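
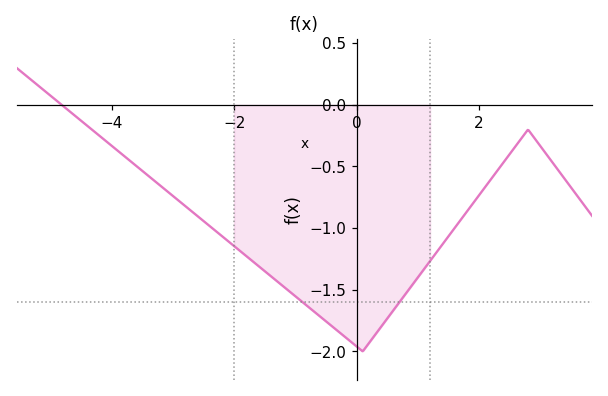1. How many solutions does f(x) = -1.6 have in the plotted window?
2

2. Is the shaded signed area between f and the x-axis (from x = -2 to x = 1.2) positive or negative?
negative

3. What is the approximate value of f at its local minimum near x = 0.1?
-2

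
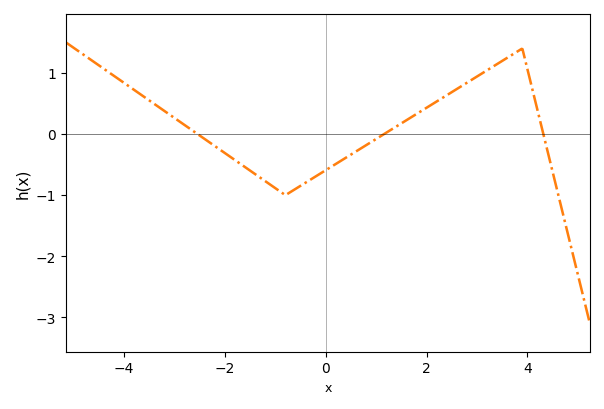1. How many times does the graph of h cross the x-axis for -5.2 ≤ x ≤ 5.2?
3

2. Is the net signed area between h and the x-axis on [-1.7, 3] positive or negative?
negative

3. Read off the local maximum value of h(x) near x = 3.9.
1.4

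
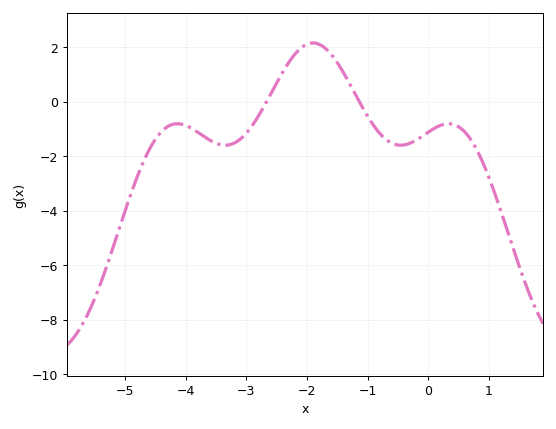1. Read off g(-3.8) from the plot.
-1.13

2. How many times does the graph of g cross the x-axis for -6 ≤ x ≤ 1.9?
2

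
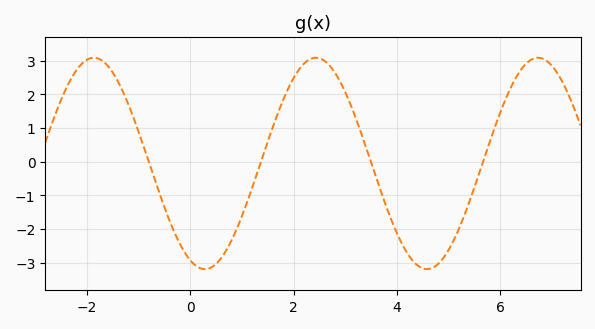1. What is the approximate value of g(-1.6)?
2.85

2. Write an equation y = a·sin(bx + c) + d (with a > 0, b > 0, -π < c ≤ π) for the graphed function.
y = 3.14sin(1.46x - 1.98) - 0.05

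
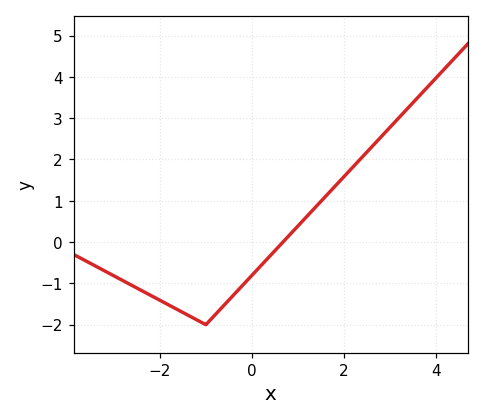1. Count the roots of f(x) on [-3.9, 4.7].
1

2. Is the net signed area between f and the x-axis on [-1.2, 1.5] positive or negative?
negative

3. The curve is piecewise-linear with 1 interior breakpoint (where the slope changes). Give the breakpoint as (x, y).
(-1, -2)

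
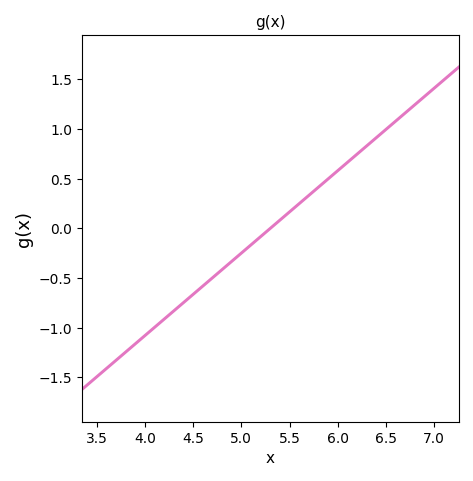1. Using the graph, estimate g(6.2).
0.75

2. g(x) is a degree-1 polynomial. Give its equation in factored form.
y = 0.83(x - 5.3)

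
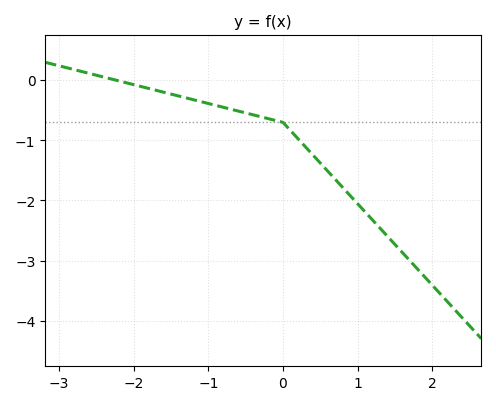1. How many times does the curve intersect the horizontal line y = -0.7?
1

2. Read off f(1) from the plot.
-2.06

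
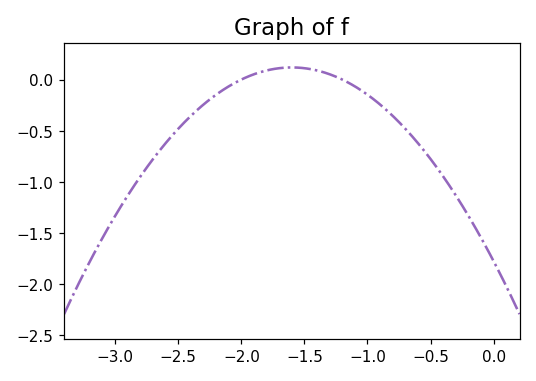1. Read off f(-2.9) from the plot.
-1.13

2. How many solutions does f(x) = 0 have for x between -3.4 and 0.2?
2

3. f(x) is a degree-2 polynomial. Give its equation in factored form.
y = -0.74(x + 2)(x + 1.2)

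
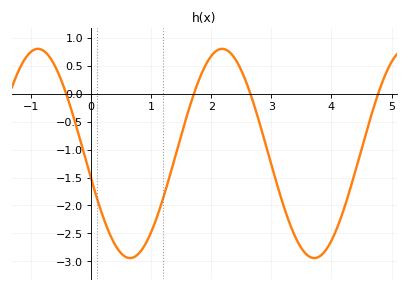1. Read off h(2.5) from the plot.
0.416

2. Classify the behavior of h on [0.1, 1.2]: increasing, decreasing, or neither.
neither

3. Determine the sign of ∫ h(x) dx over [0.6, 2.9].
negative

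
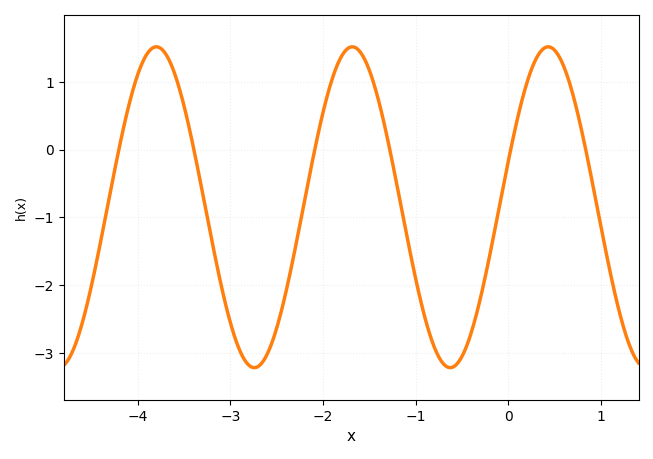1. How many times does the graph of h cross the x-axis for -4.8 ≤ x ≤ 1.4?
6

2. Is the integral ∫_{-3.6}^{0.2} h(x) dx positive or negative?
negative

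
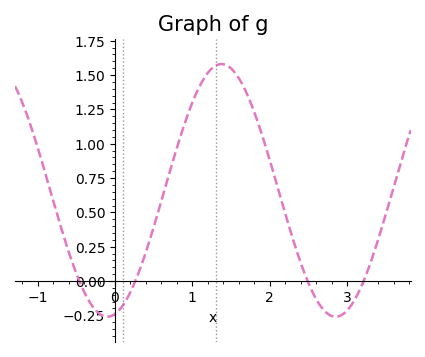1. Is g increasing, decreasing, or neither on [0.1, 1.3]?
increasing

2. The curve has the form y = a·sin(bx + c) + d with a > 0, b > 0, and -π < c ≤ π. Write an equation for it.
y = 0.92sin(2.13x - 1.36) + 0.66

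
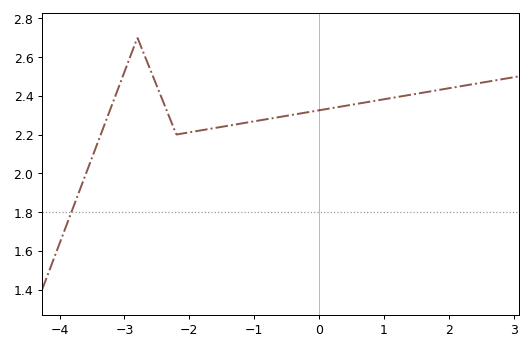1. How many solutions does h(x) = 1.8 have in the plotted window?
1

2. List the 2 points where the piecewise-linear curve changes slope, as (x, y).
(-2.8, 2.7); (-2.2, 2.2)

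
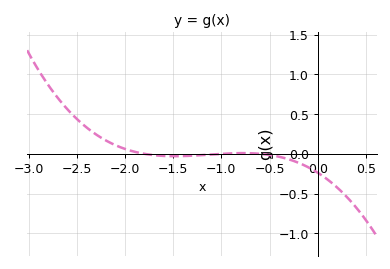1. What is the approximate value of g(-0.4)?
-0.05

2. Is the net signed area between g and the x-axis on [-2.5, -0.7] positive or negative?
positive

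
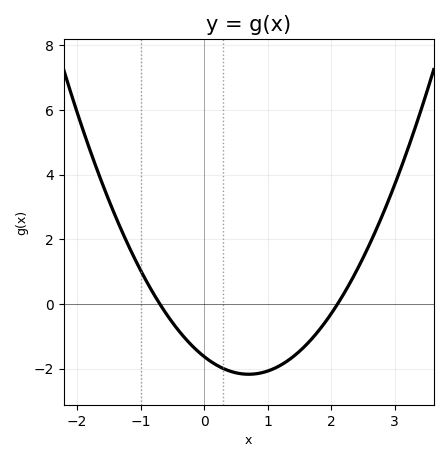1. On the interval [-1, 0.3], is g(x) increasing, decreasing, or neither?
decreasing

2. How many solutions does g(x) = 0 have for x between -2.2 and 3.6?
2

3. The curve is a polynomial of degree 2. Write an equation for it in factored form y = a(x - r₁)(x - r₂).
y = 1.11(x + 0.7)(x - 2.1)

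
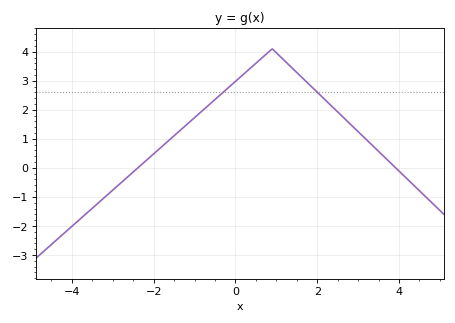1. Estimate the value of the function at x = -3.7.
-1.6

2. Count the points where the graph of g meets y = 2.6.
2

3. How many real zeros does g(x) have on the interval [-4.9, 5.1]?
2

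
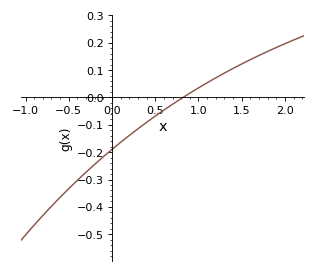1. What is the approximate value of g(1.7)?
0.15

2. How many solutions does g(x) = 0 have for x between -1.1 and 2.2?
1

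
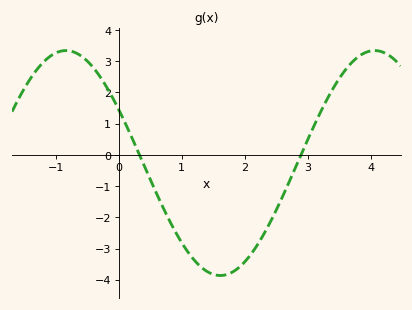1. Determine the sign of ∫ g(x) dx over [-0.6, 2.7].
negative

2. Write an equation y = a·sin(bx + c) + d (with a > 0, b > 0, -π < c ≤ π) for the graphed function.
y = 3.6sin(1.3x + 2.7) - 0.26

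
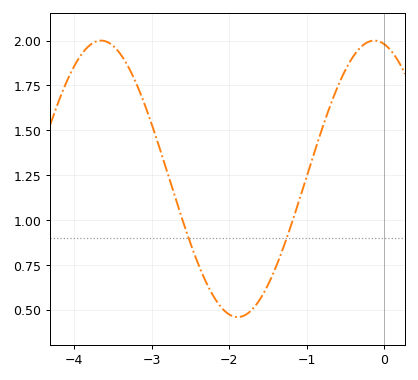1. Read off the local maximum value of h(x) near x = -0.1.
2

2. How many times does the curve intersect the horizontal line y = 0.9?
2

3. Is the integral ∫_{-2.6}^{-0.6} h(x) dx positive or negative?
positive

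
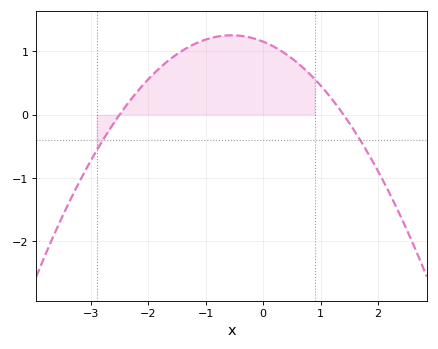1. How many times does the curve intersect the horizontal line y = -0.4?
2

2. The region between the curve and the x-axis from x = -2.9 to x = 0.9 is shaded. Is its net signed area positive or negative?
positive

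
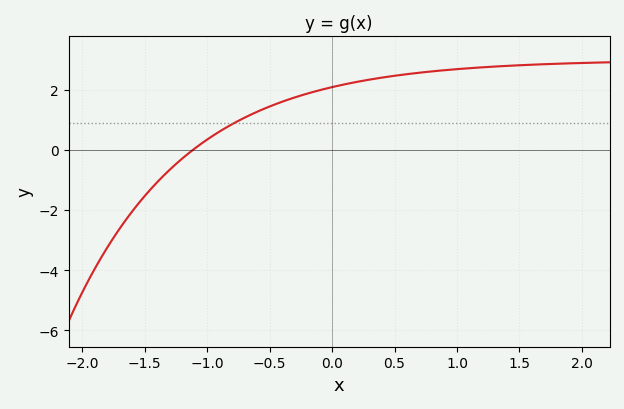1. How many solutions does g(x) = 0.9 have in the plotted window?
1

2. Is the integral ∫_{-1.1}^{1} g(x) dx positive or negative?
positive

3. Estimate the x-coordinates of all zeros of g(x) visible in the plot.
-1.1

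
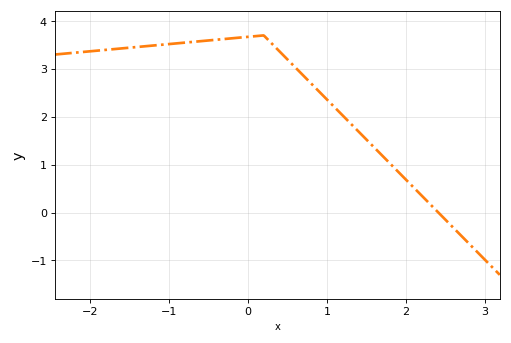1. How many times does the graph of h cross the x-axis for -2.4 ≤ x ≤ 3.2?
1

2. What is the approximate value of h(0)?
3.67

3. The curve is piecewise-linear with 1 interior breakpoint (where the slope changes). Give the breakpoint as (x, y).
(0.2, 3.7)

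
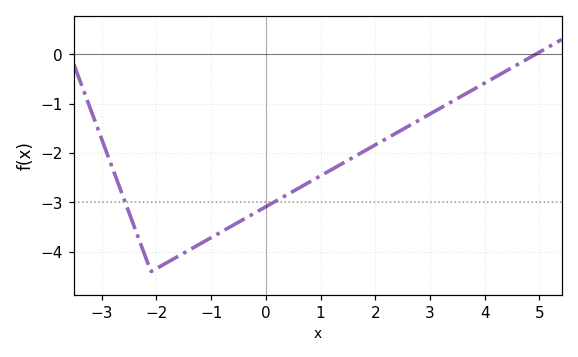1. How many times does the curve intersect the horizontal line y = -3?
2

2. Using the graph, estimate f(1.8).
-1.96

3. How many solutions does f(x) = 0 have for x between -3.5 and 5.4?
1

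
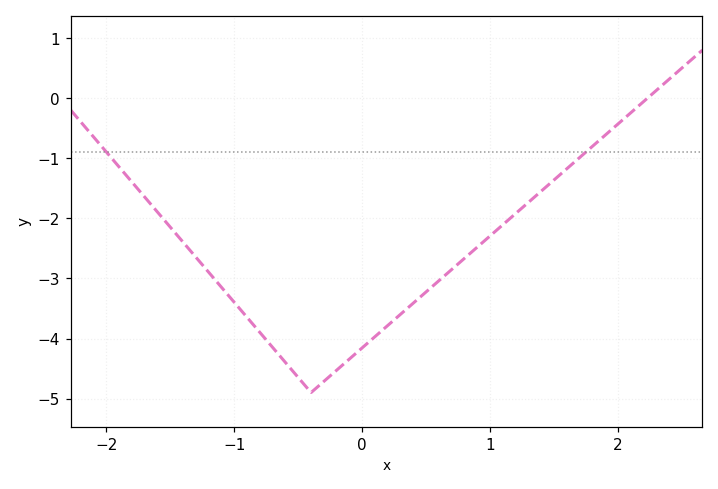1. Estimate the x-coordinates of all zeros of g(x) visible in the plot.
2.23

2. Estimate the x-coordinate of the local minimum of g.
-0.399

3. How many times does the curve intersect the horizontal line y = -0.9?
2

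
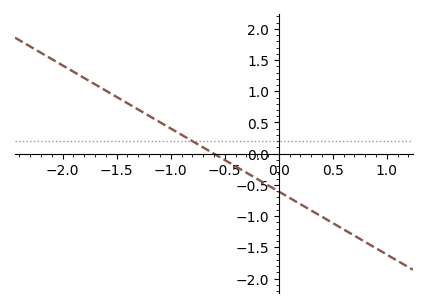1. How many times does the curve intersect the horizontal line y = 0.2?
1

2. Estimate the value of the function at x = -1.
0.404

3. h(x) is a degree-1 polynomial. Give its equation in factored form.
y = -1.01(x + 0.6)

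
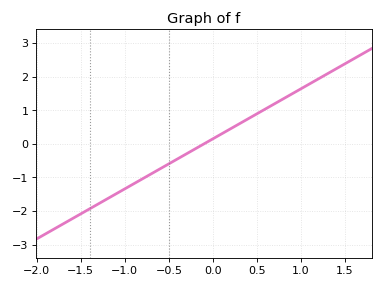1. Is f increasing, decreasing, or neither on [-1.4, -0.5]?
increasing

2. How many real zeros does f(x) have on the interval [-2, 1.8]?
1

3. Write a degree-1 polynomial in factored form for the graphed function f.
y = 1.49(x + 0.1)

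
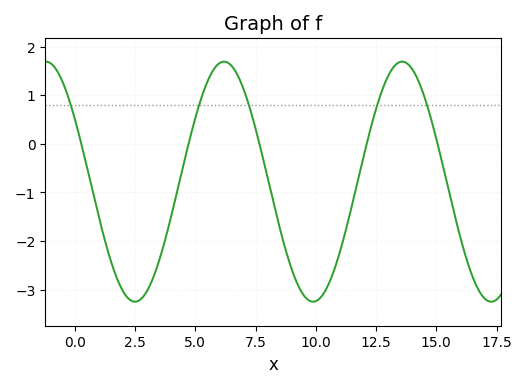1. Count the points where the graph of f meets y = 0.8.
5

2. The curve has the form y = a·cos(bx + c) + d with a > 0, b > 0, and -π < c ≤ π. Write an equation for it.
y = 2.47cos(0.85x + 1) - 0.78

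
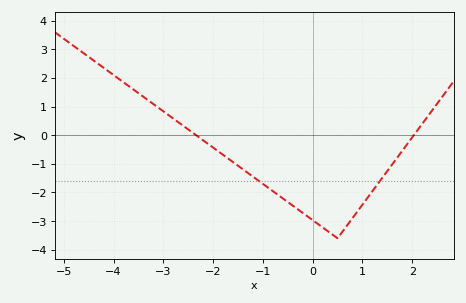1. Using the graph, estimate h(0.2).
-3.2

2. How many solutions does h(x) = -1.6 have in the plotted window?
2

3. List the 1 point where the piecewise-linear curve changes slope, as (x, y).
(0.5, -3.6)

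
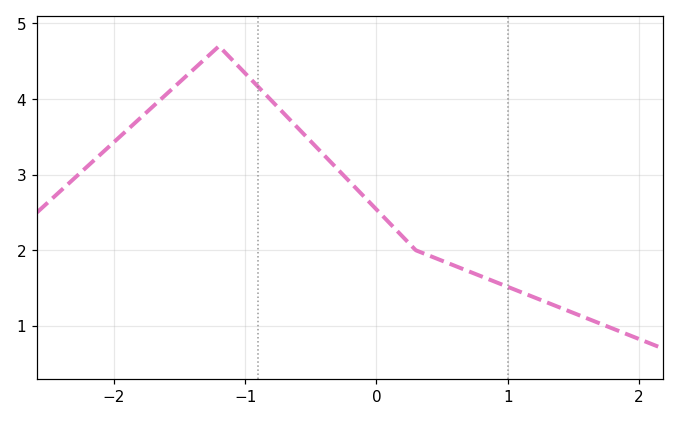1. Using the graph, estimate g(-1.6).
4.07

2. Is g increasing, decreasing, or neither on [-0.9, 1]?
decreasing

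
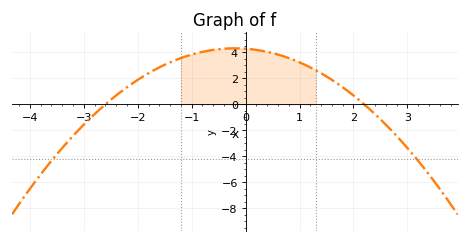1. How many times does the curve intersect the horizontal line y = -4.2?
2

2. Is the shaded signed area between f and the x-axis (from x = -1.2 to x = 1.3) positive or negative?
positive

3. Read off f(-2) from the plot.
1.89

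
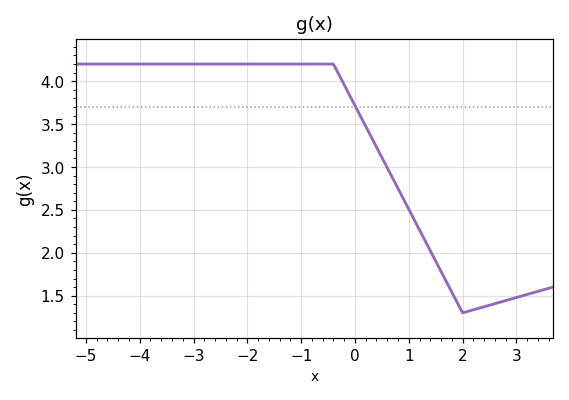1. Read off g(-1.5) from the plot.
4.2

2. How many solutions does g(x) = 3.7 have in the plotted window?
1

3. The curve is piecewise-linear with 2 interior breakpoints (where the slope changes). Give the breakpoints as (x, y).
(-0.4, 4.2); (2, 1.3)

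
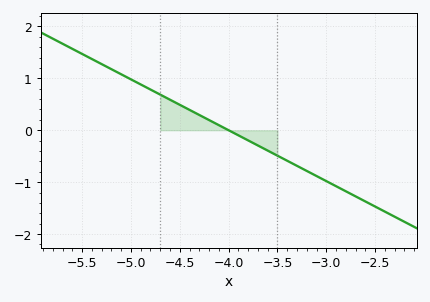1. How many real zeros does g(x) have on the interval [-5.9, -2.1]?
1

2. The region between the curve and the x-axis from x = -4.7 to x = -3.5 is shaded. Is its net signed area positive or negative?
positive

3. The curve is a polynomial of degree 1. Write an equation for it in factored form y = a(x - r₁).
y = -0.98(x + 4)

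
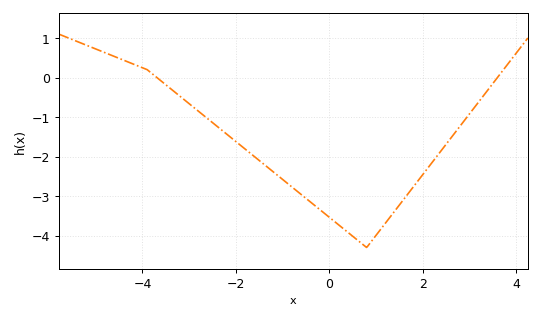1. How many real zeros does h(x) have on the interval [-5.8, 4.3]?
2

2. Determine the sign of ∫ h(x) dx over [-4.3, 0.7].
negative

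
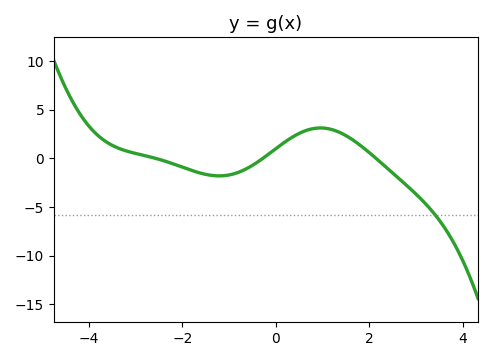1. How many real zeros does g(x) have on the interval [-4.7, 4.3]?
3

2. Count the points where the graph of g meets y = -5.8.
1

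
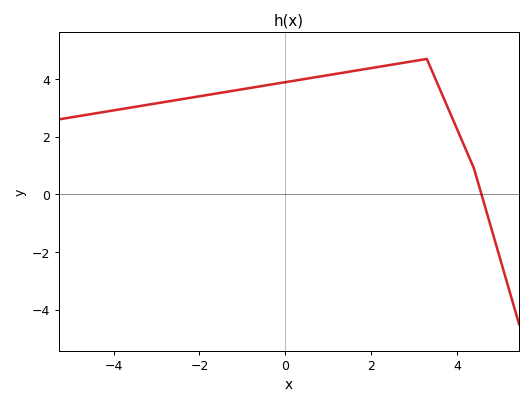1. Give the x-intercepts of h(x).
4.58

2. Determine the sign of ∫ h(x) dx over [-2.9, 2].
positive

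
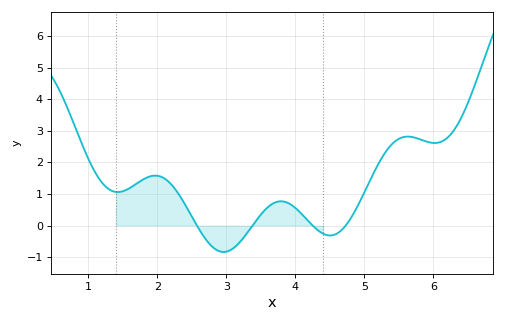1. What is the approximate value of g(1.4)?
1.06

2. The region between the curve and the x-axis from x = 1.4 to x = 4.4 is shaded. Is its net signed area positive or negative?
positive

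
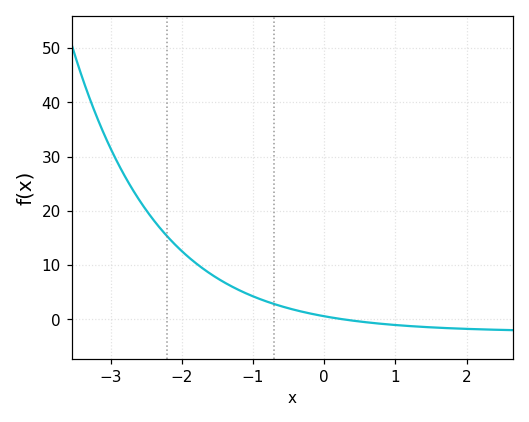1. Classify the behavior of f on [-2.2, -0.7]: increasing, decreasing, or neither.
decreasing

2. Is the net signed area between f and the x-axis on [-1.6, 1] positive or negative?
positive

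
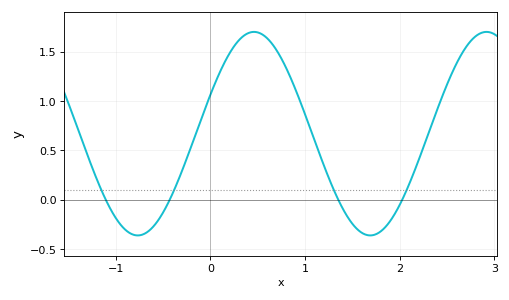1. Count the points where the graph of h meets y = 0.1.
4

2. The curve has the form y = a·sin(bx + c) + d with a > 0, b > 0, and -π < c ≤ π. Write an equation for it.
y = 1.03sin(2.6x + 0.39) + 0.67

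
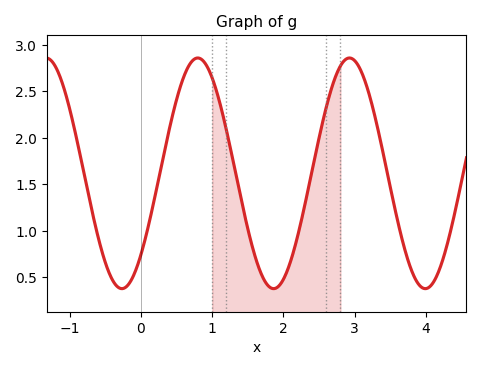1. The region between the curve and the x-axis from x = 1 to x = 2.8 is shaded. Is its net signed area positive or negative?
positive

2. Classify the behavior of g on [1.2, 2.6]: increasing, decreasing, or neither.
neither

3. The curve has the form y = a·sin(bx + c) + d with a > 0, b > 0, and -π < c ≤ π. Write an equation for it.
y = 1.24sin(3x - 0.78) + 1.62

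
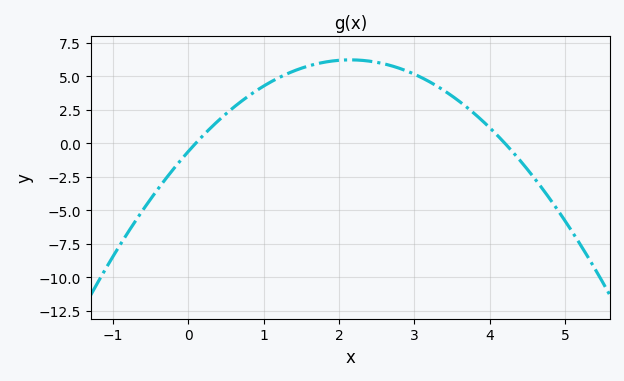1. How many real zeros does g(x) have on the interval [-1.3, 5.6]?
2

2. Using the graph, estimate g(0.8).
3.5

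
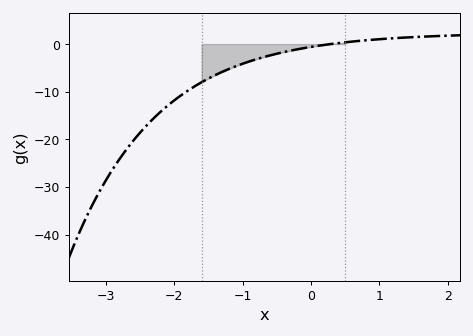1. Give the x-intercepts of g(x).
0.287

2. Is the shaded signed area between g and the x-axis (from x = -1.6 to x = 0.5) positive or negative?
negative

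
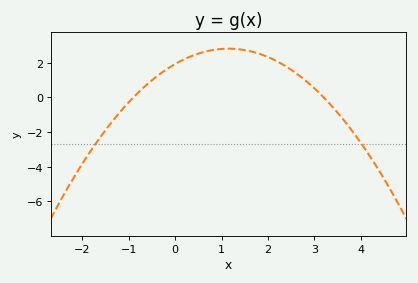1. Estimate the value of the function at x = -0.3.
1.4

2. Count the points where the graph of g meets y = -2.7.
2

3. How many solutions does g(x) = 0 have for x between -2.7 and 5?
2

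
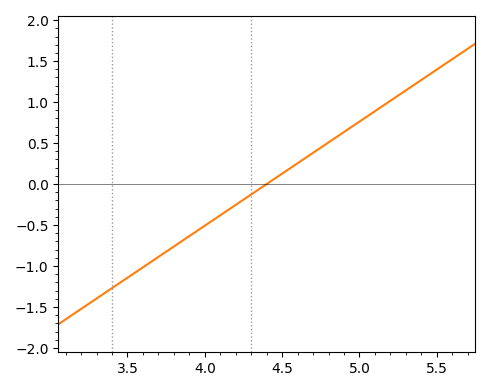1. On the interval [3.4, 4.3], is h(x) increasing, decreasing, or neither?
increasing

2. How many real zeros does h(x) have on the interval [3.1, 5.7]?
1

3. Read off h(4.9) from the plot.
0.635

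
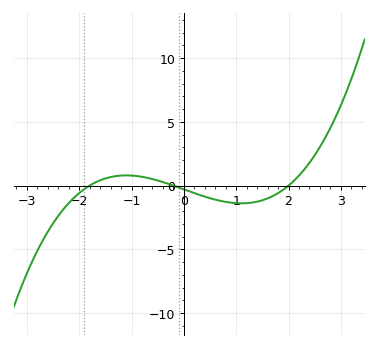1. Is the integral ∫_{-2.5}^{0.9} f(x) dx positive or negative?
negative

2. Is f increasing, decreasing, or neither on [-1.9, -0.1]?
neither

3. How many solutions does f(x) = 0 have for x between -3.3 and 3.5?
3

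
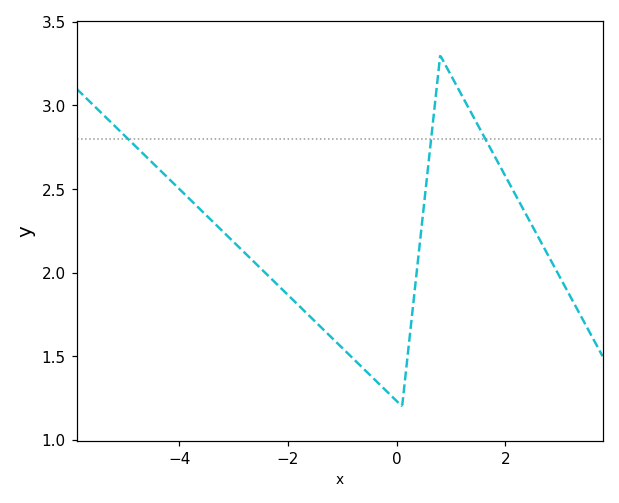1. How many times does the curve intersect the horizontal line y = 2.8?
3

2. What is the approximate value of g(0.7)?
3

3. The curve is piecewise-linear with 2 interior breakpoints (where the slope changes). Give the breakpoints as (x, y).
(0.1, 1.2); (0.8, 3.3)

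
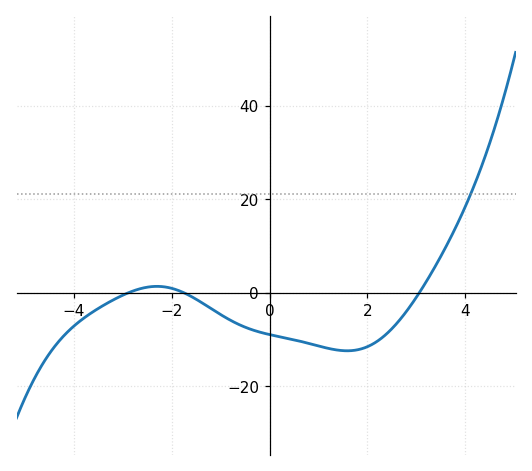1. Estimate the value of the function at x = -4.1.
-8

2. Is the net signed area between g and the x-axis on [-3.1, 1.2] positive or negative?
negative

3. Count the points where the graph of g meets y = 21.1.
1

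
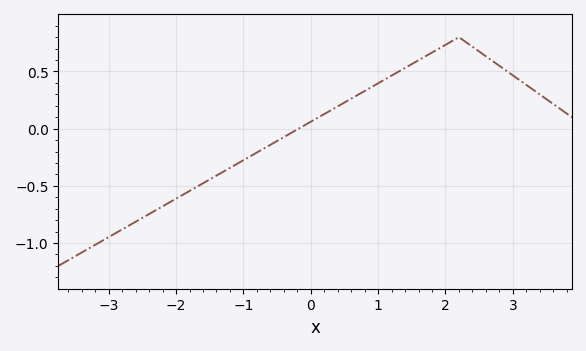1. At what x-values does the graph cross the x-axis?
-0.2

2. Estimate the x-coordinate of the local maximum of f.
2.2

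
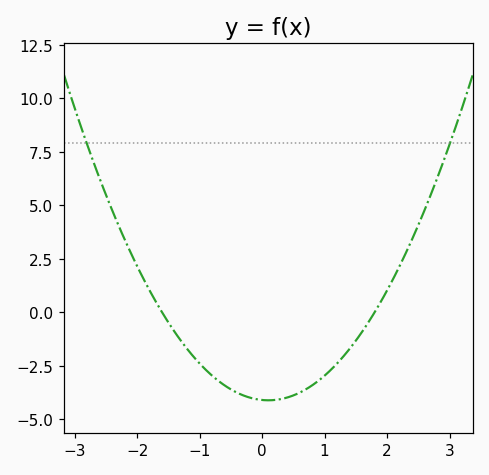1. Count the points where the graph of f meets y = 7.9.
2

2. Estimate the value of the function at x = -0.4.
-3.75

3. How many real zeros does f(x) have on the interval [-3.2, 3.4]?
2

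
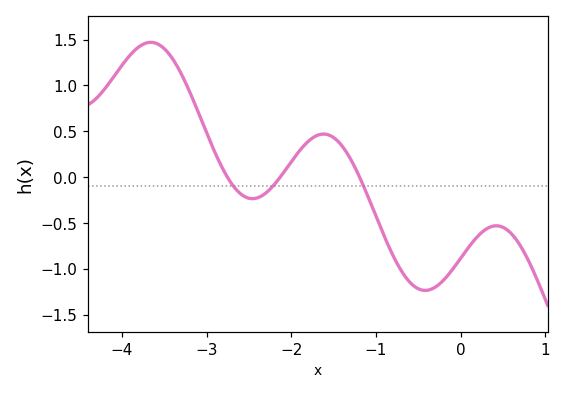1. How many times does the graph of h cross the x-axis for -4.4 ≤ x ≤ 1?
3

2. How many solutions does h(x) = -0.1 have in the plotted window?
3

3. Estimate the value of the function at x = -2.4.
-0.25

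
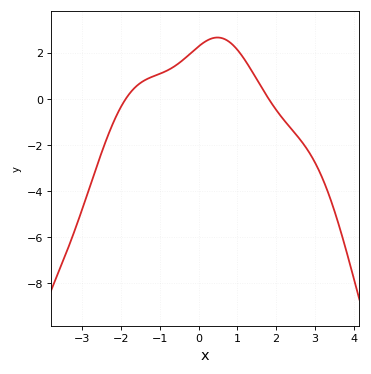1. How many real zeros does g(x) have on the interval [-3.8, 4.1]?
2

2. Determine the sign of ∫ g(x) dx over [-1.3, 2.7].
positive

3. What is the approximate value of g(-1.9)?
0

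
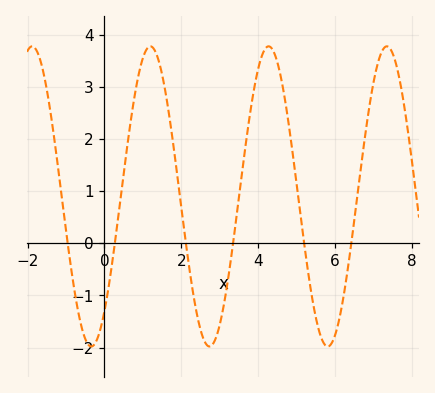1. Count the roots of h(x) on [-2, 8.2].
6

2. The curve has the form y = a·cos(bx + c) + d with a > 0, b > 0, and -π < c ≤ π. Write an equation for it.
y = 2.88cos(2x - 2.4) + 0.9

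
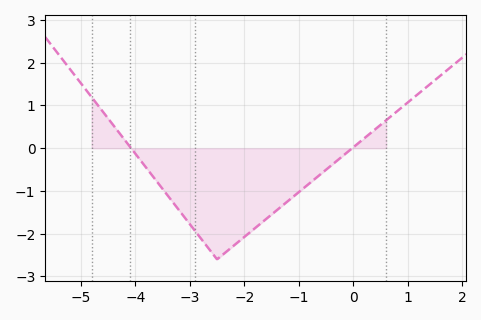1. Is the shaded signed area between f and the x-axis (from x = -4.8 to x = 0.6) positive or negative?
negative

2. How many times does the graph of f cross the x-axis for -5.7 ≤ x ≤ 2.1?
2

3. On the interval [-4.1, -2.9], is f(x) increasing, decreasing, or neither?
decreasing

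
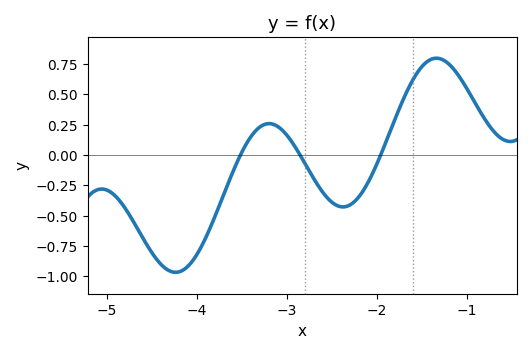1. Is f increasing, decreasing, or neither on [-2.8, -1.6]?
neither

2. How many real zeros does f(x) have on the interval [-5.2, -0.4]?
3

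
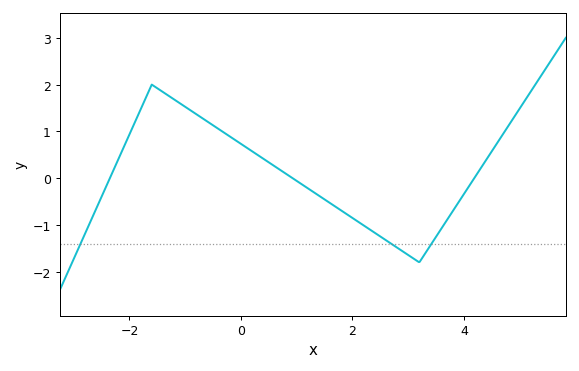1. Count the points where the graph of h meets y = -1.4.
3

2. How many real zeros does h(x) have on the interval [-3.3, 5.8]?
3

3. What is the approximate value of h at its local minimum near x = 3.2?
-1.8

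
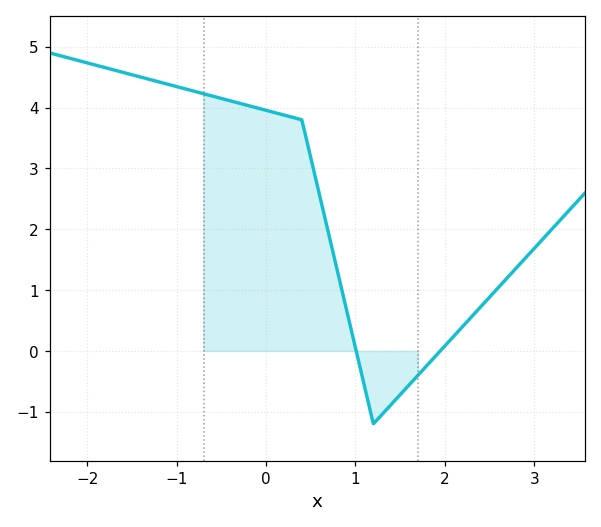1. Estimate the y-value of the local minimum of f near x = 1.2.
-1.2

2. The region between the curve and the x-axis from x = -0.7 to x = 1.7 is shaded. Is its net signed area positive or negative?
positive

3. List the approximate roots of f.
1.01, 1.95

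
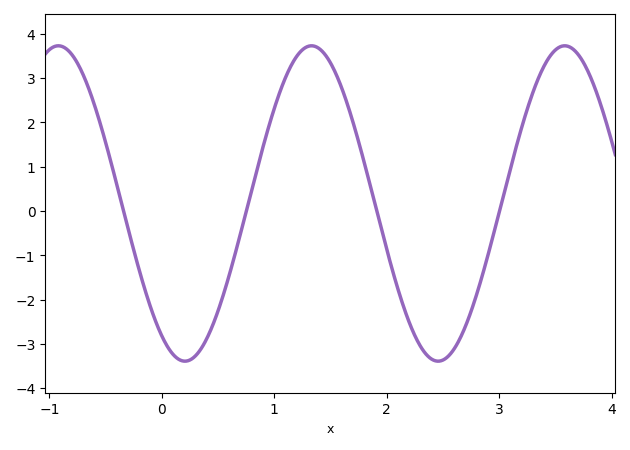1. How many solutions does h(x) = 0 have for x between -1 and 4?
4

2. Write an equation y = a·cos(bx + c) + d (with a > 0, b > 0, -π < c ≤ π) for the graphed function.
y = 3.56cos(2.8x + 2.6) + 0.17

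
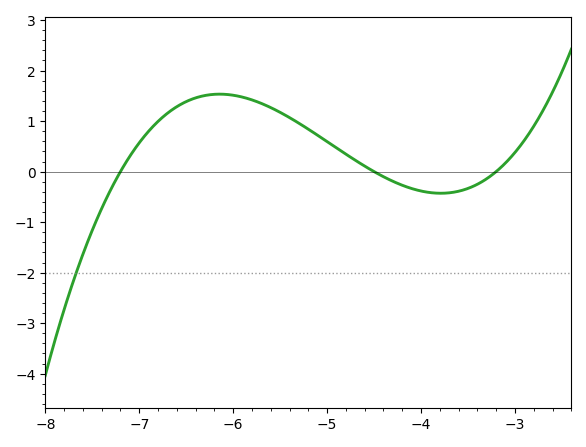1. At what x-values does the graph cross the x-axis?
-7.2, -4.5, -3.2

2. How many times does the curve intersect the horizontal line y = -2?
1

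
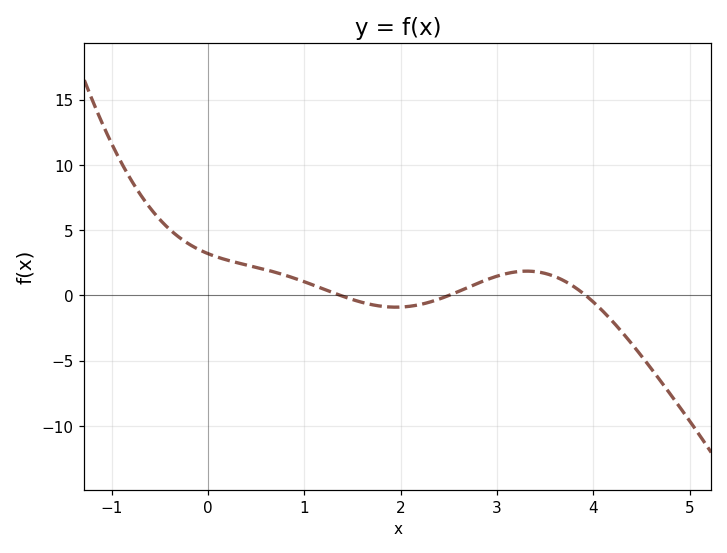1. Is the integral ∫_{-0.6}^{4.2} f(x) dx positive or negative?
positive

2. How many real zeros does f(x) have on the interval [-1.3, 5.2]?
3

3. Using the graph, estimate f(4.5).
-4.5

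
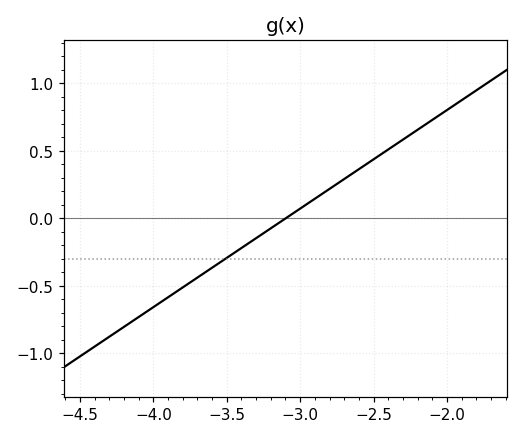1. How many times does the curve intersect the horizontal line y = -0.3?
1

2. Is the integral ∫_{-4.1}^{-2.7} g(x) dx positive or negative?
negative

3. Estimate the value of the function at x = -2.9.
0.15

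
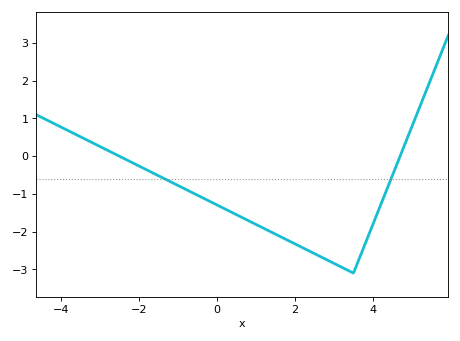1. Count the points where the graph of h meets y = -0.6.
2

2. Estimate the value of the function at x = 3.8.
-2.32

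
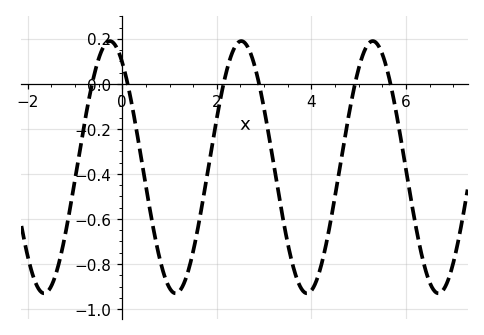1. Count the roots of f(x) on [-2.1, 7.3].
6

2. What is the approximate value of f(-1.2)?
-0.66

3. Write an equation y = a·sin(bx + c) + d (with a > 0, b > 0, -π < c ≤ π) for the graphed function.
y = 0.56sin(2.3x + 2.2) - 0.37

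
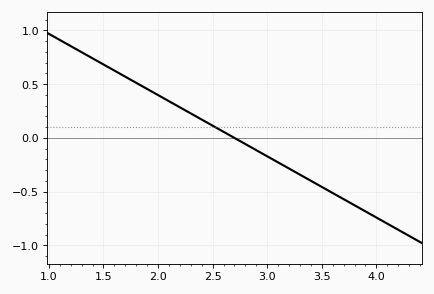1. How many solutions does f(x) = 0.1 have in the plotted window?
1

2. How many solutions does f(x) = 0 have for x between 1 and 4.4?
1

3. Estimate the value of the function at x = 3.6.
-0.513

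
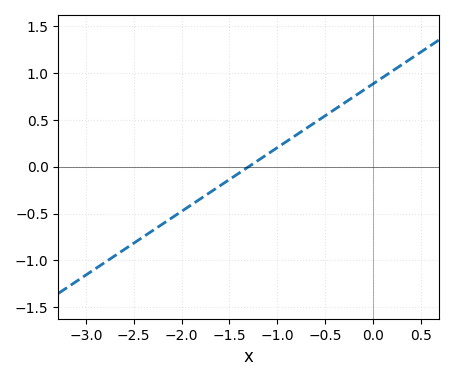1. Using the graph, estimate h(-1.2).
0.068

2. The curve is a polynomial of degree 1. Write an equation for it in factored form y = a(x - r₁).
y = 0.68(x + 1.3)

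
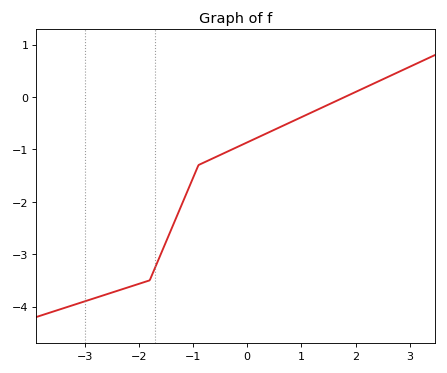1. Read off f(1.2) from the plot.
-0.29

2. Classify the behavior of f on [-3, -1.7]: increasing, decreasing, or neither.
increasing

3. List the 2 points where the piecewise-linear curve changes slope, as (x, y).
(-1.8, -3.5); (-0.9, -1.3)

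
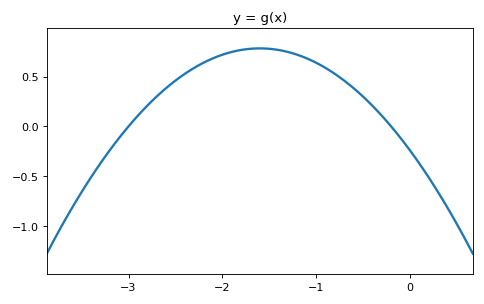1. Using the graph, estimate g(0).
-0.25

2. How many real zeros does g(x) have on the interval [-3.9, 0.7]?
2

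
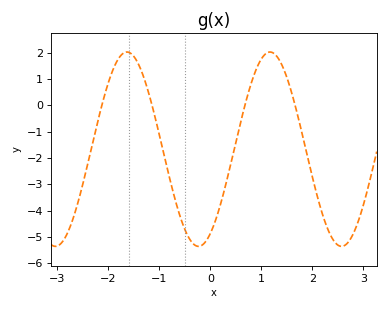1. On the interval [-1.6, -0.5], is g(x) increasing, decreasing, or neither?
decreasing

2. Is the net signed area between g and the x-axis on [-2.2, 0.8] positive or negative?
negative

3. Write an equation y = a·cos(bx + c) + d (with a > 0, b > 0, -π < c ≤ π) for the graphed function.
y = 3.69cos(2.24x - 2.62) - 1.67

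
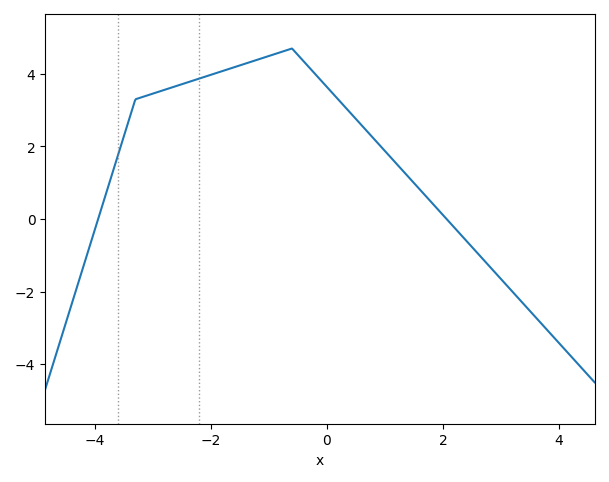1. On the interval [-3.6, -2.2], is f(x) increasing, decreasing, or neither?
increasing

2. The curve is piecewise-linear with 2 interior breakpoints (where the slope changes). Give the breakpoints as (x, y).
(-3.3, 3.3); (-0.6, 4.7)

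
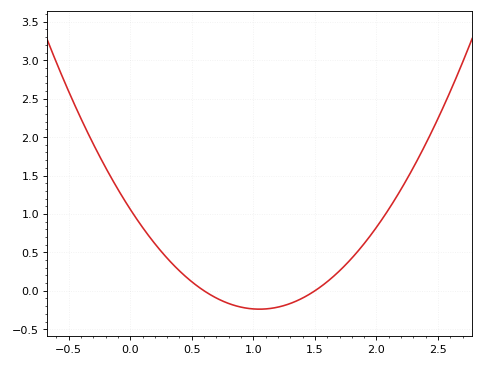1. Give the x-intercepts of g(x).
0.6, 1.5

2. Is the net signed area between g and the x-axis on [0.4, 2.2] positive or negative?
positive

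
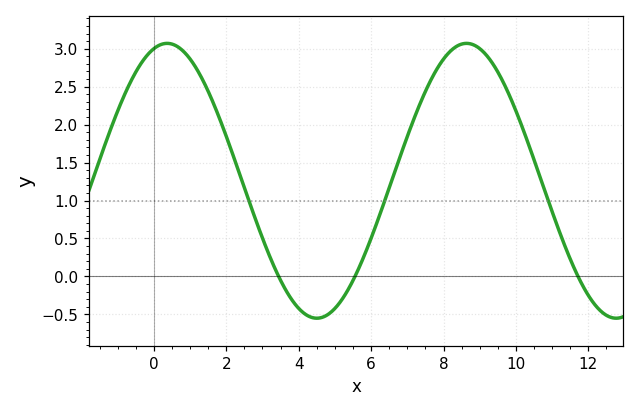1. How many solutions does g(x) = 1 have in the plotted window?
3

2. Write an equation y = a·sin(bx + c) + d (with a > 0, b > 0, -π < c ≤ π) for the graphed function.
y = 1.81sin(0.76x + 1.3) + 1.26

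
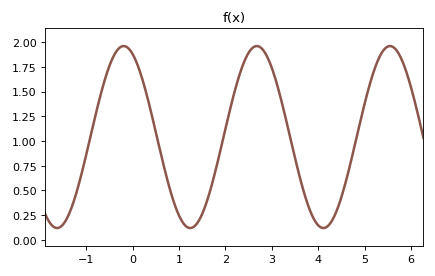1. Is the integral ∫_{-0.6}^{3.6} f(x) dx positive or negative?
positive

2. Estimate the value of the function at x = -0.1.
1.94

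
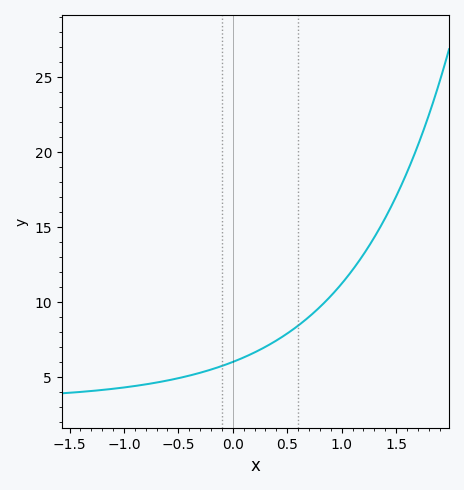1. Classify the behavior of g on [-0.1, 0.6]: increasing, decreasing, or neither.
increasing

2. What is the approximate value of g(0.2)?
6.64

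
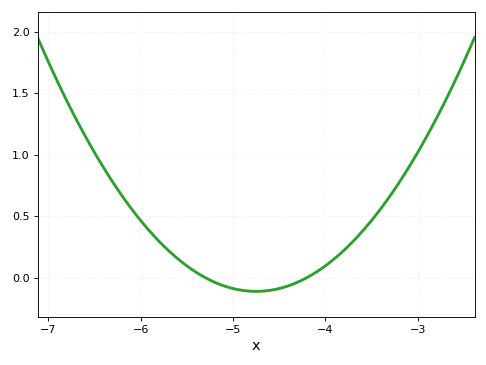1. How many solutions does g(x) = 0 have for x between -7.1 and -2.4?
2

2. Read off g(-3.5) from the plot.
0.466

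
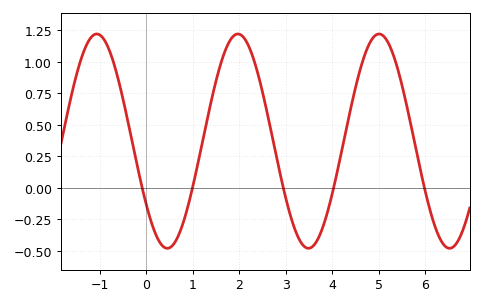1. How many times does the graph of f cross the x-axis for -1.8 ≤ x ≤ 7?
5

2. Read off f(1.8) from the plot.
1.16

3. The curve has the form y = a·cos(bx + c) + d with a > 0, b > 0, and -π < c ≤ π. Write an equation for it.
y = 0.85cos(2.1x + 2.2) + 0.37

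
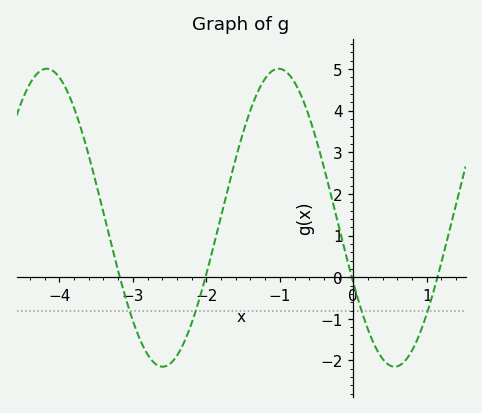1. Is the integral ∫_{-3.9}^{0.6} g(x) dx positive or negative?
positive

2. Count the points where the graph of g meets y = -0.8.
4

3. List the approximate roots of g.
-3.18, -2.01, -0.02, 1.15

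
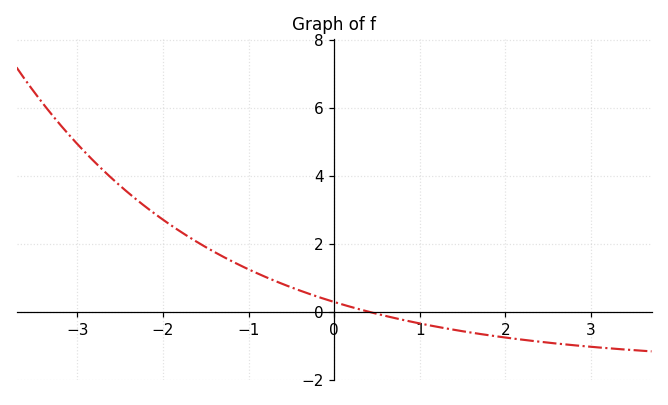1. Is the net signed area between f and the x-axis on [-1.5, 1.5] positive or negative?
positive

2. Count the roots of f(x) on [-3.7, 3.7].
1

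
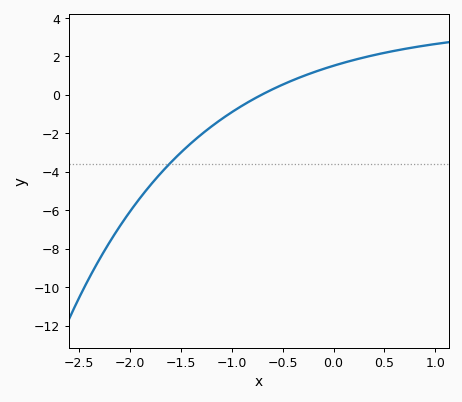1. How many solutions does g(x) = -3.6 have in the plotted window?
1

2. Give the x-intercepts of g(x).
-0.7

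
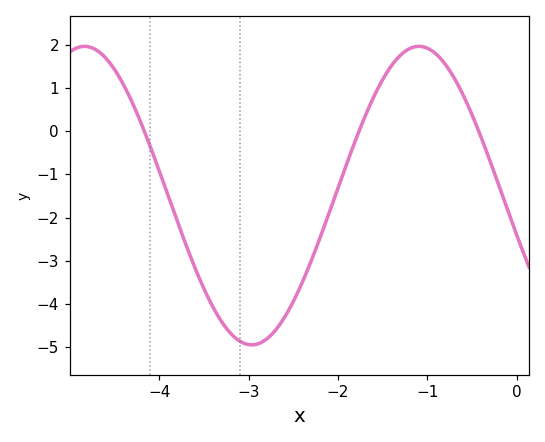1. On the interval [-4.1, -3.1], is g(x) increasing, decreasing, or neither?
decreasing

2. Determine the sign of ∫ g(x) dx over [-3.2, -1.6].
negative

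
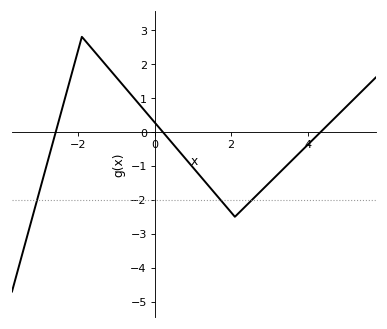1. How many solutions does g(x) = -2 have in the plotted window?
3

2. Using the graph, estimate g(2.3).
-2.3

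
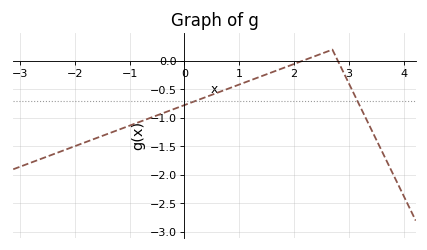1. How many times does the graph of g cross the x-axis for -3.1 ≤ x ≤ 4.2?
2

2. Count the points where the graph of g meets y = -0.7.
2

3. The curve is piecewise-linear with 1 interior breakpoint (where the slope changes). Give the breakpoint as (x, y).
(2.7, 0.2)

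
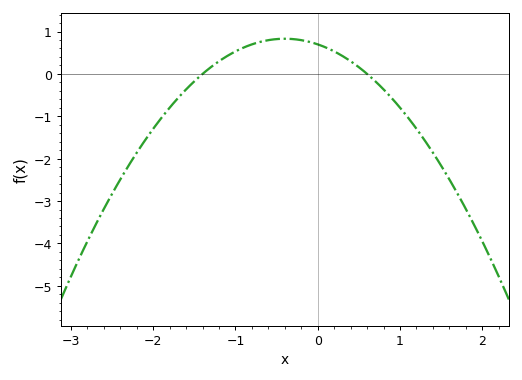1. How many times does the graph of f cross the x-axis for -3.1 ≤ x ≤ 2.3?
2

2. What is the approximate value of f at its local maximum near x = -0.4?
0.8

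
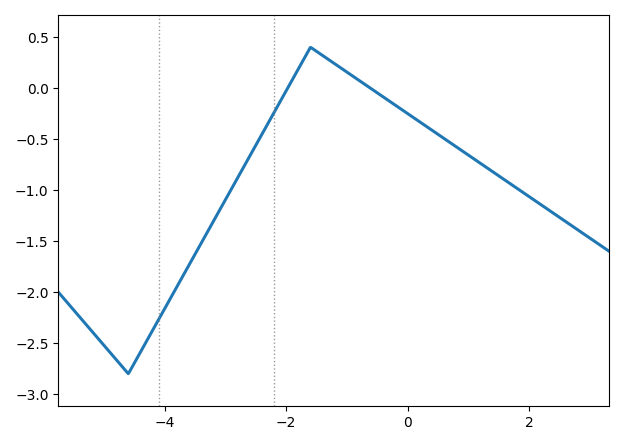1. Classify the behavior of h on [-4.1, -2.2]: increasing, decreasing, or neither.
increasing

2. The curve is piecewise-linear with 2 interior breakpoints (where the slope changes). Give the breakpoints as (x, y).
(-4.6, -2.8); (-1.6, 0.4)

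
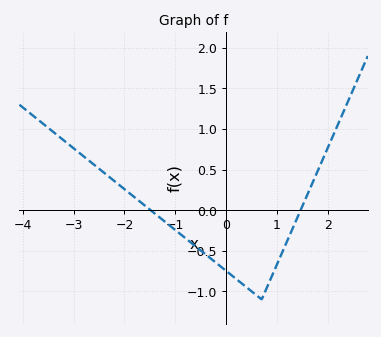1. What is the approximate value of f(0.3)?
-0.9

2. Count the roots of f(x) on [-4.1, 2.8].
2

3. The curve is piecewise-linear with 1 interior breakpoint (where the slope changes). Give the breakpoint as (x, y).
(0.7, -1.1)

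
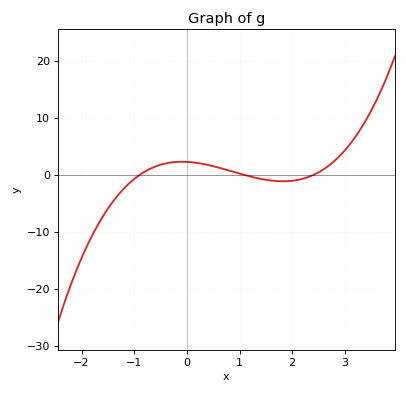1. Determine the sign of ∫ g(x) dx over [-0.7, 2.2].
positive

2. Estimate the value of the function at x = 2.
-1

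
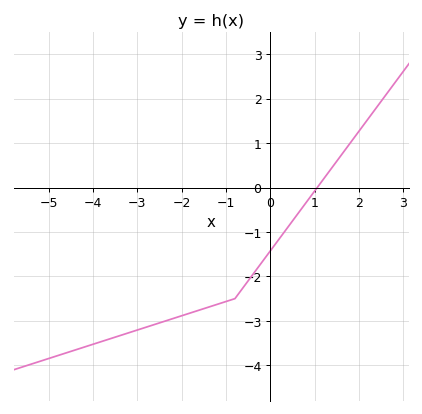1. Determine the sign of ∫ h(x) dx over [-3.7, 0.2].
negative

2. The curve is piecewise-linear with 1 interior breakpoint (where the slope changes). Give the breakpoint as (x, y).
(-0.8, -2.5)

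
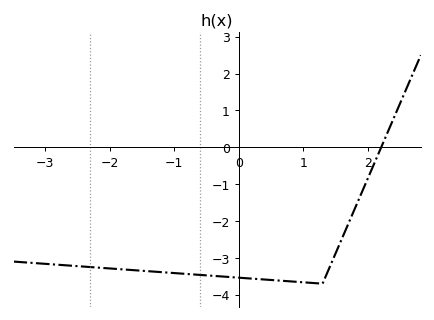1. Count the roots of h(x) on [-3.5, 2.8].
1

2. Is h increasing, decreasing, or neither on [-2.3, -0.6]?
decreasing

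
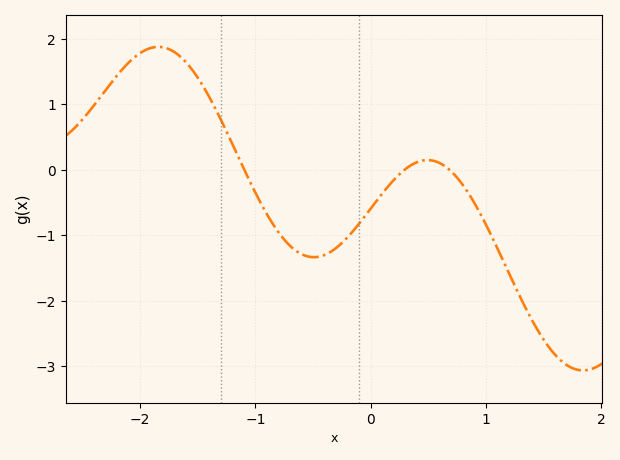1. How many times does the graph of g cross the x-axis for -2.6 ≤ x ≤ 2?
3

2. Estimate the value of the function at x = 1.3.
-1.95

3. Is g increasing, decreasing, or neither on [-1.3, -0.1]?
neither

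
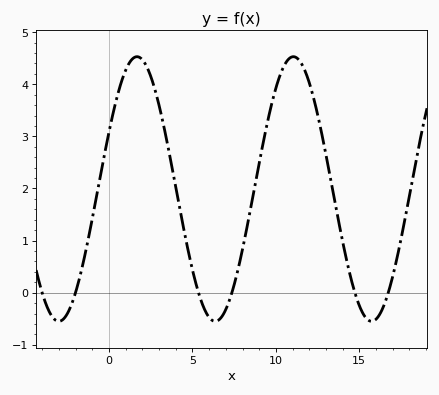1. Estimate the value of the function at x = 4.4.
1.35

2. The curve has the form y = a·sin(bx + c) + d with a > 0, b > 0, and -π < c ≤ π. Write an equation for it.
y = 2.54sin(0.67x + 0.45) + 1.99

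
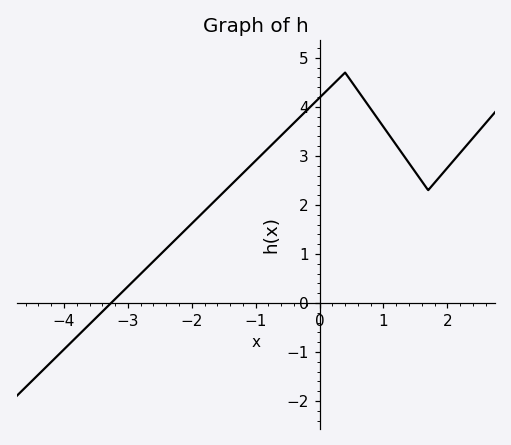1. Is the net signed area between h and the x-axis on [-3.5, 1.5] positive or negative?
positive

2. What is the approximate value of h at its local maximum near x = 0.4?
4.7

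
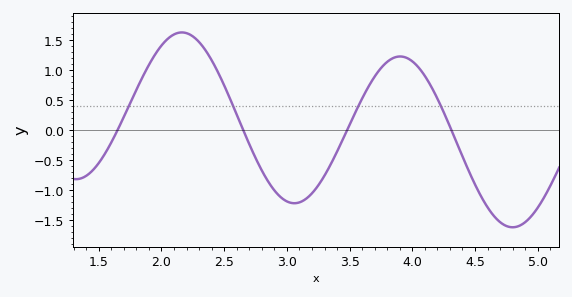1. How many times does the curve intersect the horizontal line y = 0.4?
4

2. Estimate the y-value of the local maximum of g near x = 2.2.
1.65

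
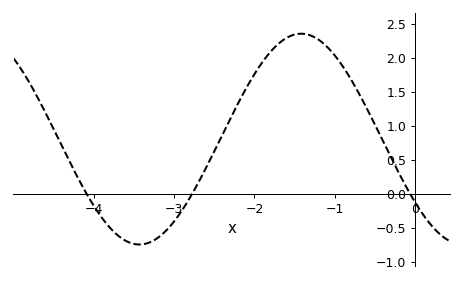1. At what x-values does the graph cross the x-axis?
-4.1, -2.8, -0.1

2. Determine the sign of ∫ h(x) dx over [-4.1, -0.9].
positive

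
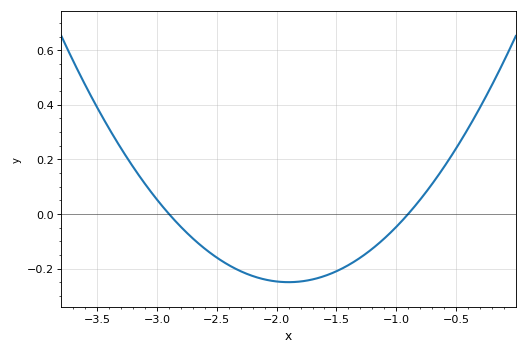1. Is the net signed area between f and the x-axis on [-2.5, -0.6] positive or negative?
negative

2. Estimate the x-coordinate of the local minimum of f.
-1.9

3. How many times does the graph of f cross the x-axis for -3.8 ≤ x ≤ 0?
2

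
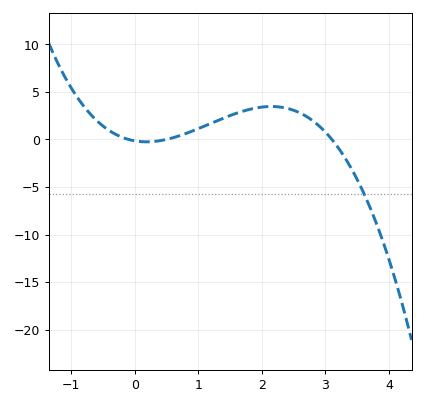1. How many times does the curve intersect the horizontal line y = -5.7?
1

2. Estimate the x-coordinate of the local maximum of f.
2.15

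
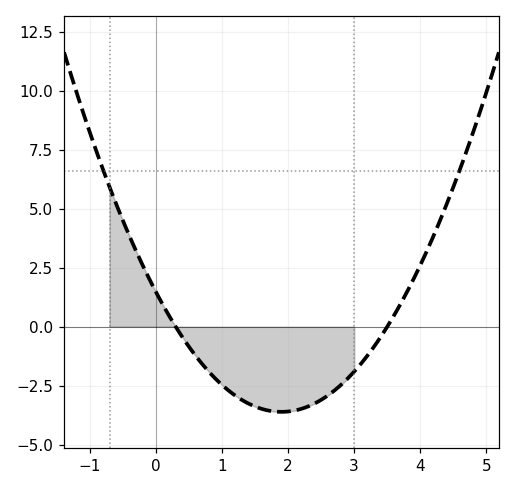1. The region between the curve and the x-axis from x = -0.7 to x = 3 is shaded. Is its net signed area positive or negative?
negative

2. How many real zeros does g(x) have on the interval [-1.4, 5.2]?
2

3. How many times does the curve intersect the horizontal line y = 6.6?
2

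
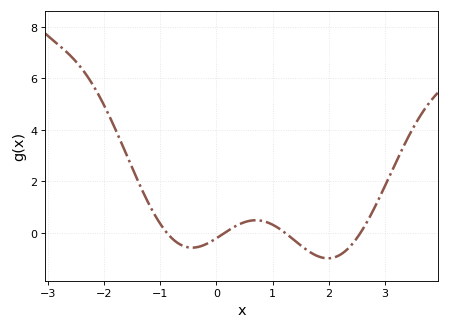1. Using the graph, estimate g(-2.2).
5.8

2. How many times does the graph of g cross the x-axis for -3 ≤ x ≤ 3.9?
4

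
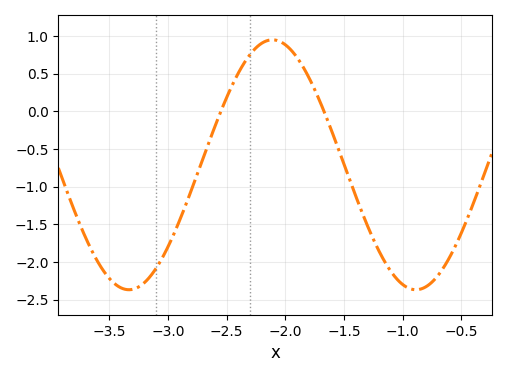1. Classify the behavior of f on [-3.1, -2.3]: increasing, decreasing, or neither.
increasing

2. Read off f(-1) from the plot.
-2.3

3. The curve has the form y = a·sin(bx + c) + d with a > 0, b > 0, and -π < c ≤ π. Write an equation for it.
y = 1.66sin(2.6x + 0.71) - 0.71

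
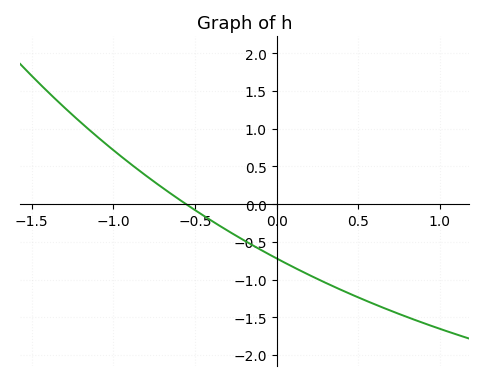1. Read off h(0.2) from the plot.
-0.94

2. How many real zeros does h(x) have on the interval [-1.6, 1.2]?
1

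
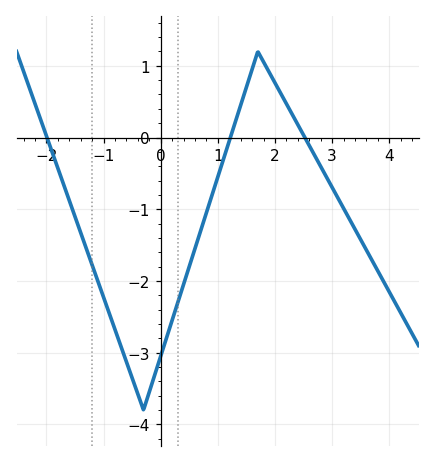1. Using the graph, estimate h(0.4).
-2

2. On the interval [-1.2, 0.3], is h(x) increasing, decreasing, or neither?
neither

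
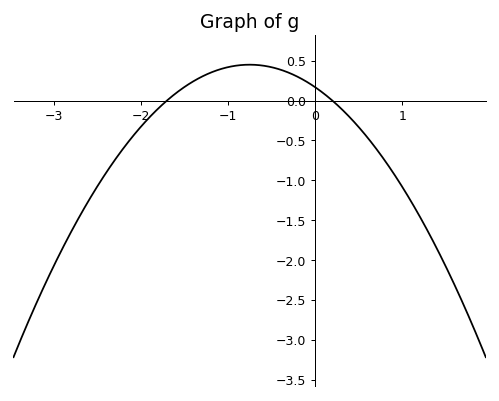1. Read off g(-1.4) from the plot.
0.25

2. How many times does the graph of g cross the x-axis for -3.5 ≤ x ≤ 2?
2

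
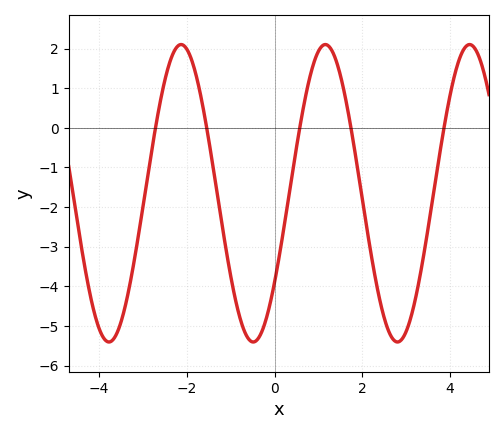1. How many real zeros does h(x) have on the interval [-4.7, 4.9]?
5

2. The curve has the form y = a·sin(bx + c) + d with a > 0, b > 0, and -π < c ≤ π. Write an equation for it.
y = 3.75sin(1.9x - 0.64) - 1.65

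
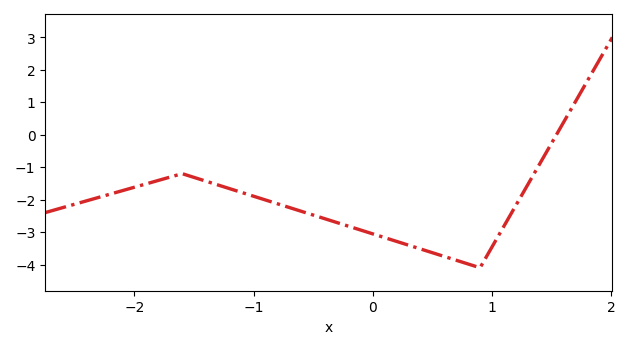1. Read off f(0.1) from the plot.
-3.2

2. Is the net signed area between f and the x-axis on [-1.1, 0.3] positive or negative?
negative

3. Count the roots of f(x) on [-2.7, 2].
1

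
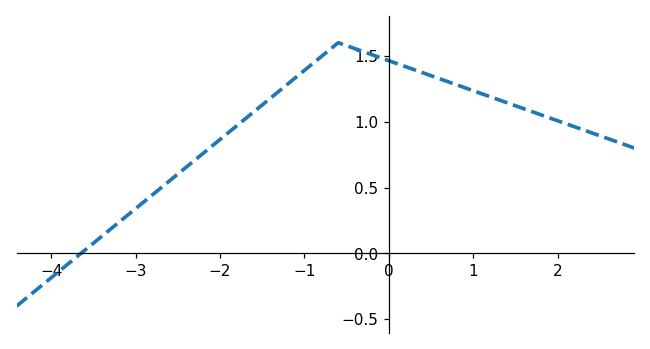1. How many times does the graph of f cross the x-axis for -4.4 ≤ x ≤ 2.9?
1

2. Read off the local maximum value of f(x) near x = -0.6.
1.6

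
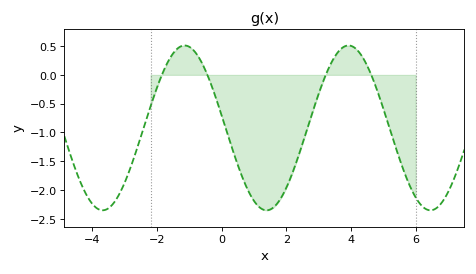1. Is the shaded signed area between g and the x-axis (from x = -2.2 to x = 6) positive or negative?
negative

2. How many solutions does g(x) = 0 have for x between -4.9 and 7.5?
4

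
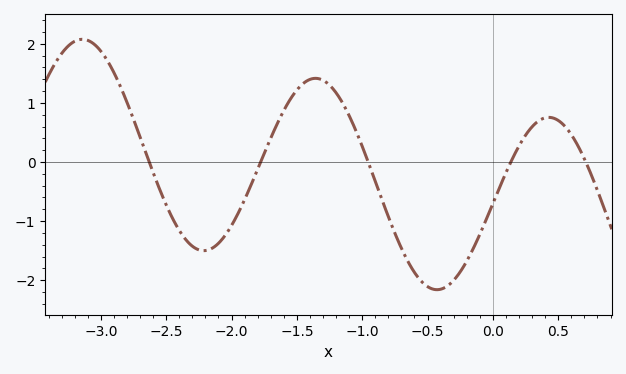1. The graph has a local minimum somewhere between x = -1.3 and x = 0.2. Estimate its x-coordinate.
-0.4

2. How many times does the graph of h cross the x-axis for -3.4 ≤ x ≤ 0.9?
5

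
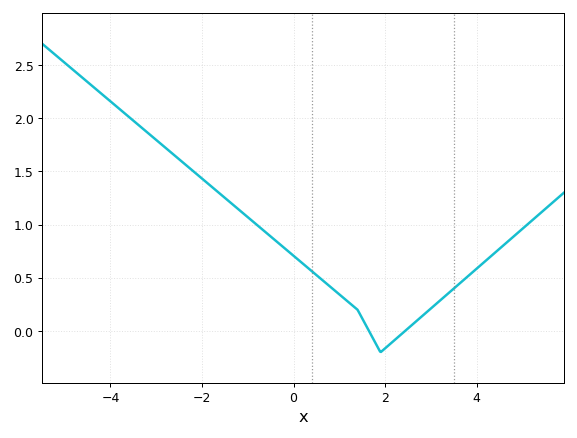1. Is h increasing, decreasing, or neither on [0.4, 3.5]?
neither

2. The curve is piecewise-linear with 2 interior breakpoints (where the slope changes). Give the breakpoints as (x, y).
(1.4, 0.2); (1.9, -0.2)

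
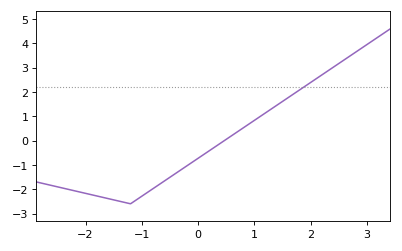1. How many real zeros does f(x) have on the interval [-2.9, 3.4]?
1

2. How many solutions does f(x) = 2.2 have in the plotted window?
1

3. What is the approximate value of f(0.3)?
-0.3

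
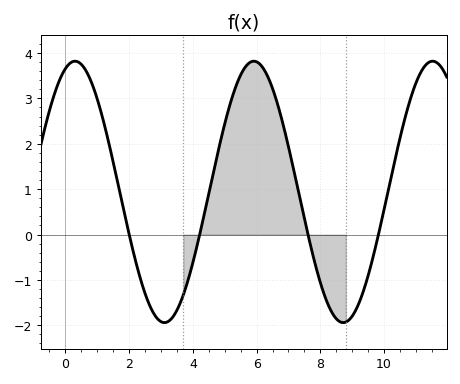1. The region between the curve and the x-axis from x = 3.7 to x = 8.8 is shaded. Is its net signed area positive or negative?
positive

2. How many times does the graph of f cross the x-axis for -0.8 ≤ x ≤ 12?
4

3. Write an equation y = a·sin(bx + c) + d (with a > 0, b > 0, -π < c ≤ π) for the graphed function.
y = 2.88sin(1.12x + 1.23) + 0.94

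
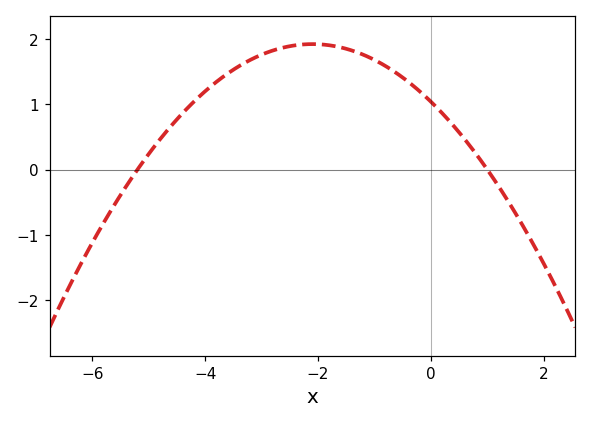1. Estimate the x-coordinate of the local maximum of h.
-2.1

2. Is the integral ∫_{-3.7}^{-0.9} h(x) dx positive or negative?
positive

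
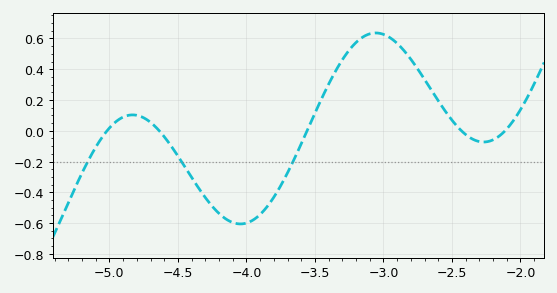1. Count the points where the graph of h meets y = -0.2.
3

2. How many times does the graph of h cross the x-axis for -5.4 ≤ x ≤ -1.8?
5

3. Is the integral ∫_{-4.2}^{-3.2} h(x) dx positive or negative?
negative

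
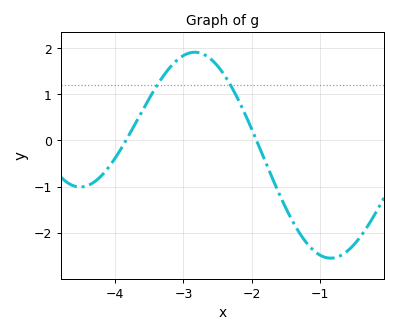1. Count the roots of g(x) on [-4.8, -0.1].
2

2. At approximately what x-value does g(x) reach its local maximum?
-2.8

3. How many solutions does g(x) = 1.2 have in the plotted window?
2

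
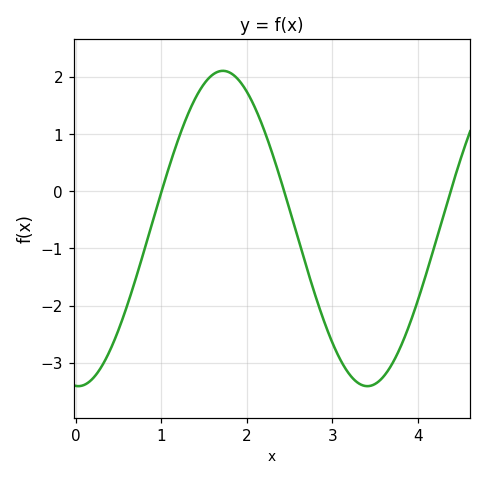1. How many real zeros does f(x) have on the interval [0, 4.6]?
3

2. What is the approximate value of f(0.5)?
-2.43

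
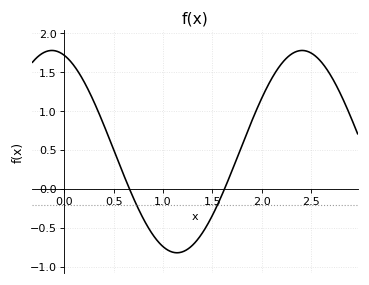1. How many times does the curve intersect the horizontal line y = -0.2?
2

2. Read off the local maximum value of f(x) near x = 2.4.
1.78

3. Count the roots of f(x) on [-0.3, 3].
2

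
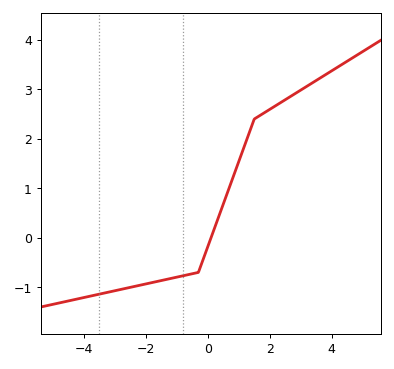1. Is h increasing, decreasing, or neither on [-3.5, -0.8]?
increasing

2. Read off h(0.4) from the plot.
0.5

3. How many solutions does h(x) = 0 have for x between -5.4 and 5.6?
1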